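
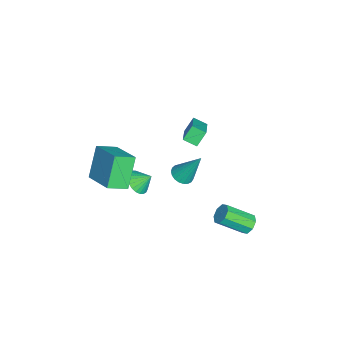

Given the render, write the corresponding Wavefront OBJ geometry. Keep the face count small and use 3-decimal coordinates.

v 1.042 -2.042 -0.205
v 1.784 -1.844 -0.463
v 1.078 -1.278 0.485
v 1.604 -1.666 -0.651
v 1.338 -1.545 -0.772
v 1.027 -1.5 -0.806
v 0.718 -1.537 -0.748
v 0.459 -1.651 -0.608
v 0.289 -1.825 -0.407
v 0.233 -2.032 -0.175
v 0.3 -2.24 0.053
v 0.481 -2.419 0.242
v 0.747 -2.54 0.362
v 1.058 -2.585 0.396
v 1.366 -2.548 0.339
v 1.626 -2.433 0.199
v 1.796 -2.259 -0.002
v 1.852 -2.053 -0.235
v 1.559 0.465 1.39
v 2.221 0.588 1.241
v 1.781 1.495 3.23
v 2.091 0.818 1.128
v 1.868 0.986 1.061
v 1.593 1.065 1.05
v 1.311 1.04 1.099
v 1.072 0.915 1.197
v 0.917 0.713 1.329
v 0.873 0.467 1.472
v 0.948 0.222 1.6
v 1.128 0.018 1.692
v 1.383 -0.108 1.732
v 1.668 -0.135 1.713
v 1.934 -0.058 1.638
v 2.135 0.109 1.52
v 2.237 0.338 1.379
v -2.397 1.454 2.007
v -2.564 0.665 2.36
v -0.613 1.554 3.07
v -0.779 0.765 3.424
v -1.901 0.995 1.216
v -2.067 0.206 1.57
v -0.116 1.095 2.28
v -0.283 0.306 2.633
v 2.253 -4.54 1.311
v 1.114 -4.256 3.004
v 1.726 -3.5 0.782
v 0.587 -3.216 2.474
v 3.833 -3.304 2.166
v 2.694 -3.02 3.858
v 3.306 -2.264 1.636
v 2.167 -1.98 3.329
v 3.095 4.221 -1.151
v 3.651 4.476 -0.93
v 3.901 2.973 0.172
v 3.345 2.719 -0.049
v 3.258 4.611 -0.657
v 3.507 3.108 0.445
v 2.77 4.518 -0.673
v 3.019 3.015 0.429
v 2.472 4.251 -0.969
v 2.721 2.748 0.133
v 2.539 3.967 -1.372
v 2.789 2.464 -0.27
v 2.933 3.832 -1.645
v 3.182 2.329 -0.543
v 3.421 3.925 -1.629
v 3.67 2.422 -0.527
v 3.719 4.192 -1.333
v 3.968 2.689 -0.231
f 2 1 4
f 2 4 3
f 4 1 5
f 4 5 3
f 5 1 6
f 5 6 3
f 6 1 7
f 6 7 3
f 7 1 8
f 7 8 3
f 8 1 9
f 8 9 3
f 9 1 10
f 9 10 3
f 10 1 11
f 10 11 3
f 11 1 12
f 11 12 3
f 12 1 13
f 12 13 3
f 13 1 14
f 13 14 3
f 14 1 15
f 14 15 3
f 15 1 16
f 15 16 3
f 16 1 17
f 16 17 3
f 17 1 18
f 17 18 3
f 18 1 2
f 18 2 3
f 20 19 22
f 20 22 21
f 22 19 23
f 22 23 21
f 23 19 24
f 23 24 21
f 24 19 25
f 24 25 21
f 25 19 26
f 25 26 21
f 26 19 27
f 26 27 21
f 27 19 28
f 27 28 21
f 28 19 29
f 28 29 21
f 29 19 30
f 29 30 21
f 30 19 31
f 30 31 21
f 31 19 32
f 31 32 21
f 32 19 33
f 32 33 21
f 33 19 34
f 33 34 21
f 34 19 35
f 34 35 21
f 35 19 20
f 35 20 21
f 37 39 36
f 40 37 36
f 36 39 38
f 38 40 36
f 37 43 39
f 41 37 40
f 41 43 37
f 39 43 38
f 42 40 38
f 38 43 42
f 42 41 40
f 43 41 42
f 45 47 44
f 48 45 44
f 44 47 46
f 46 48 44
f 45 51 47
f 49 45 48
f 49 51 45
f 47 51 46
f 50 48 46
f 46 51 50
f 50 49 48
f 51 49 50
f 53 52 56
f 53 56 54
f 54 56 57
f 54 57 55
f 56 52 58
f 56 58 57
f 57 58 59
f 57 59 55
f 58 52 60
f 58 60 59
f 59 60 61
f 59 61 55
f 60 52 62
f 60 62 61
f 61 62 63
f 61 63 55
f 62 52 64
f 62 64 63
f 63 64 65
f 63 65 55
f 64 52 66
f 64 66 65
f 65 66 67
f 65 67 55
f 66 52 68
f 66 68 67
f 67 68 69
f 67 69 55
f 68 52 53
f 68 53 69
f 69 53 54
f 69 54 55



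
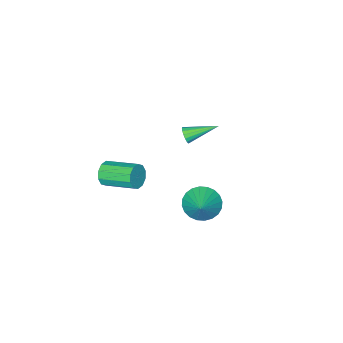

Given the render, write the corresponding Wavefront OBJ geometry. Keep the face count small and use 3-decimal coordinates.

v -3.084 -1.746 1.593
v -2.789 -1.556 1.977
v -4.496 -0.794 2.207
v -2.759 -1.392 1.793
v -2.803 -1.309 1.562
v -2.912 -1.326 1.339
v -3.059 -1.439 1.174
v -3.213 -1.622 1.105
v -3.337 -1.834 1.147
v -3.403 -2.025 1.292
v -3.396 -2.153 1.506
v -3.317 -2.187 1.74
v -3.185 -2.12 1.94
v -3.03 -1.967 2.06
v -2.887 -1.764 2.074
v -0.295 2.809 1.32
v 0.448 2.743 0.653
v 0.575 3.691 2.2
v 0.258 3.059 0.524
v -0.017 3.336 0.517
v -0.333 3.533 0.632
v -0.644 3.62 0.851
v -0.901 3.583 1.142
v -1.066 3.429 1.46
v -1.114 3.18 1.756
v -1.037 2.874 1.987
v -0.847 2.559 2.115
v -0.572 2.281 2.123
v -0.256 2.084 2.008
v 0.055 1.997 1.788
v 0.312 2.034 1.497
v 0.477 2.189 1.179
v 0.525 2.438 0.883
v 3.128 -0.375 3.591
v 3.396 -0.059 3.015
v 2.701 1.55 3.572
v 2.432 1.235 4.149
v 2.992 -0.2 2.917
v 2.297 1.41 3.474
v 2.64 -0.407 3.077
v 1.945 1.202 3.634
v 2.474 -0.602 3.433
v 1.779 1.007 3.99
v 2.558 -0.711 3.85
v 1.863 0.899 4.407
v 2.859 -0.69 4.168
v 2.164 0.919 4.725
v 3.263 -0.55 4.266
v 2.568 1.06 4.823
v 3.615 -0.342 4.106
v 2.92 1.267 4.663
v 3.781 -0.147 3.75
v 3.086 1.462 4.307
v 3.697 -0.039 3.333
v 3.002 1.571 3.89
f 2 1 4
f 2 4 3
f 4 1 5
f 4 5 3
f 5 1 6
f 5 6 3
f 6 1 7
f 6 7 3
f 7 1 8
f 7 8 3
f 8 1 9
f 8 9 3
f 9 1 10
f 9 10 3
f 10 1 11
f 10 11 3
f 11 1 12
f 11 12 3
f 12 1 13
f 12 13 3
f 13 1 14
f 13 14 3
f 14 1 15
f 14 15 3
f 15 1 2
f 15 2 3
f 17 16 19
f 17 19 18
f 19 16 20
f 19 20 18
f 20 16 21
f 20 21 18
f 21 16 22
f 21 22 18
f 22 16 23
f 22 23 18
f 23 16 24
f 23 24 18
f 24 16 25
f 24 25 18
f 25 16 26
f 25 26 18
f 26 16 27
f 26 27 18
f 27 16 28
f 27 28 18
f 28 16 29
f 28 29 18
f 29 16 30
f 29 30 18
f 30 16 31
f 30 31 18
f 31 16 32
f 31 32 18
f 32 16 33
f 32 33 18
f 33 16 17
f 33 17 18
f 35 34 38
f 35 38 36
f 36 38 39
f 36 39 37
f 38 34 40
f 38 40 39
f 39 40 41
f 39 41 37
f 40 34 42
f 40 42 41
f 41 42 43
f 41 43 37
f 42 34 44
f 42 44 43
f 43 44 45
f 43 45 37
f 44 34 46
f 44 46 45
f 45 46 47
f 45 47 37
f 46 34 48
f 46 48 47
f 47 48 49
f 47 49 37
f 48 34 50
f 48 50 49
f 49 50 51
f 49 51 37
f 50 34 52
f 50 52 51
f 51 52 53
f 51 53 37
f 52 34 54
f 52 54 53
f 53 54 55
f 53 55 37
f 54 34 35
f 54 35 55
f 55 35 36
f 55 36 37



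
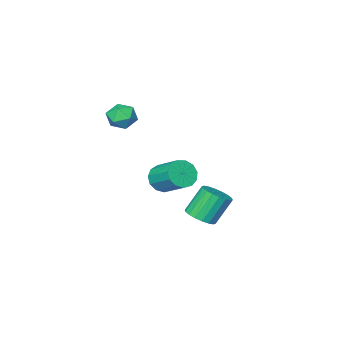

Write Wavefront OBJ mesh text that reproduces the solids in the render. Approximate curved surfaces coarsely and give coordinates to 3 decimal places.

v 2.331 1.133 -0.5
v 2.825 0.749 0.161
v 2.744 2.363 1.16
v 2.249 2.747 0.5
v 3.159 0.966 -0.162
v 3.078 2.58 0.837
v 3.23 1.236 -0.593
v 3.149 2.85 0.406
v 3.015 1.473 -0.993
v 2.934 3.087 0.006
v 2.583 1.602 -1.237
v 2.502 3.216 -0.238
v 2.071 1.582 -1.247
v 1.99 3.197 -0.248
v 1.641 1.42 -1.019
v 1.56 3.034 -0.02
v 1.43 1.166 -0.627
v 1.349 2.781 0.372
v 1.505 0.902 -0.194
v 1.424 2.516 0.805
v 1.842 0.711 0.142
v 1.761 2.325 1.141
v 2.334 0.654 0.274
v 2.253 2.268 1.273
v 3.268 -0.423 3.553
v 4.006 -0.901 3.301
v 2.434 -1.639 3.419
v 3.172 -2.117 3.167
v 3.095 -1.814 4.027
v 3.61 -1.063 4.11
v 2.83 -1.477 2.61
v 3.345 -0.726 2.693
v 3.735 -1.553 2.718
v 3.899 -1.761 3.594
v 2.541 -0.779 3.126
v 2.705 -0.987 4.002
v -0.111 1.098 -4.171
v 0.689 1.203 -3.707
v -0.27 1.426 -2.105
v -1.069 1.322 -2.569
v 0.595 1.591 -3.817
v -0.364 1.814 -2.216
v 0.361 1.881 -3.998
v -0.597 2.104 -2.396
v 0.034 2.016 -4.212
v -0.924 2.239 -2.61
v -0.322 1.969 -4.419
v -1.28 2.193 -2.817
v -0.636 1.75 -4.576
v -1.594 1.974 -2.974
v -0.846 1.402 -4.653
v -1.804 1.626 -3.051
v -0.91 0.994 -4.635
v -1.869 1.217 -3.033
v -0.816 0.606 -4.524
v -1.775 0.829 -2.923
v -0.583 0.316 -4.344
v -1.541 0.539 -2.742
v -0.256 0.181 -4.13
v -1.214 0.404 -2.528
v 0.1 0.227 -3.923
v -0.858 0.451 -2.321
v 0.414 0.446 -3.766
v -0.544 0.67 -2.164
v 0.624 0.794 -3.689
v -0.334 1.018 -2.087
f 2 1 5
f 2 5 3
f 3 5 6
f 3 6 4
f 5 1 7
f 5 7 6
f 6 7 8
f 6 8 4
f 7 1 9
f 7 9 8
f 8 9 10
f 8 10 4
f 9 1 11
f 9 11 10
f 10 11 12
f 10 12 4
f 11 1 13
f 11 13 12
f 12 13 14
f 12 14 4
f 13 1 15
f 13 15 14
f 14 15 16
f 14 16 4
f 15 1 17
f 15 17 16
f 16 17 18
f 16 18 4
f 17 1 19
f 17 19 18
f 18 19 20
f 18 20 4
f 19 1 21
f 19 21 20
f 20 21 22
f 20 22 4
f 21 1 23
f 21 23 22
f 22 23 24
f 22 24 4
f 23 1 2
f 23 2 24
f 24 2 3
f 24 3 4
f 25 36 30
f 25 30 26
f 25 26 32
f 25 32 35
f 25 35 36
f 26 30 34
f 30 36 29
f 36 35 27
f 35 32 31
f 32 26 33
f 28 34 29
f 28 29 27
f 28 27 31
f 28 31 33
f 28 33 34
f 29 34 30
f 27 29 36
f 31 27 35
f 33 31 32
f 34 33 26
f 38 37 41
f 38 41 39
f 39 41 42
f 39 42 40
f 41 37 43
f 41 43 42
f 42 43 44
f 42 44 40
f 43 37 45
f 43 45 44
f 44 45 46
f 44 46 40
f 45 37 47
f 45 47 46
f 46 47 48
f 46 48 40
f 47 37 49
f 47 49 48
f 48 49 50
f 48 50 40
f 49 37 51
f 49 51 50
f 50 51 52
f 50 52 40
f 51 37 53
f 51 53 52
f 52 53 54
f 52 54 40
f 53 37 55
f 53 55 54
f 54 55 56
f 54 56 40
f 55 37 57
f 55 57 56
f 56 57 58
f 56 58 40
f 57 37 59
f 57 59 58
f 58 59 60
f 58 60 40
f 59 37 61
f 59 61 60
f 60 61 62
f 60 62 40
f 61 37 63
f 61 63 62
f 62 63 64
f 62 64 40
f 63 37 65
f 63 65 64
f 64 65 66
f 64 66 40
f 65 37 38
f 65 38 66
f 66 38 39
f 66 39 40



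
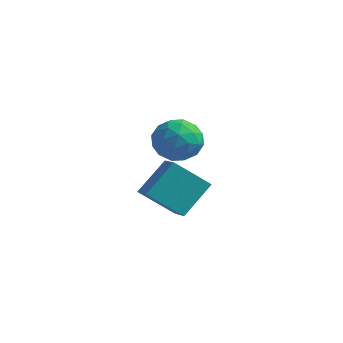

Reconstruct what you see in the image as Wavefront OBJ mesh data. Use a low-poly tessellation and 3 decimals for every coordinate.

v 0.617 2.478 0.624
v 1.385 2.414 1.243
v -0.245 1.546 1.597
v 0.523 1.482 2.216
v 0.043 2.34 2.11
v 0.576 2.916 1.509
v 0.564 1.044 1.331
v 1.097 1.62 0.73
v 1.352 1.528 1.68
v 1.03 2.329 2.162
v 0.11 1.631 0.678
v -0.212 2.432 1.16
v 1.077 2.528 0.848
v 0.063 1.432 1.992
v -0.219 1.936 1.93
v 0.233 1.899 2.294
v 0.601 2.823 1.005
v 1.052 2.785 1.369
v 0.264 2.741 1.878
v 0.088 1.175 1.471
v 0.539 1.137 1.835
v 0.907 2.061 0.546
v 1.359 2.024 0.91
v 0.876 1.219 0.962
v 1.509 1.97 1.469
v 1.002 1.422 2.041
v 1.026 1.164 1.52
v 1.339 1.503 1.167
v 1.319 2.44 1.752
v 0.813 1.892 2.324
v 0.531 2.396 2.262
v 0.844 2.735 1.909
v 1.3 1.919 2.009
v 0.327 2.068 0.516
v -0.179 1.52 1.088
v 0.296 1.225 0.931
v 0.609 1.564 0.578
v 0.138 2.538 0.799
v -0.369 1.99 1.371
v -0.199 2.457 1.673
v 0.114 2.796 1.32
v -0.16 2.041 0.831
v -1.186 2.543 -2.123
v -0.826 3.814 -0.93
v -2.048 3.222 -2.586
v -1.688 4.492 -1.392
v -0.012 3.268 -3.248
v 0.348 4.538 -2.054
v -0.874 3.946 -3.71
v -0.514 5.217 -2.517
f 1 38 17
f 38 12 41
f 17 41 6
f 38 41 17
f 1 17 13
f 17 6 18
f 13 18 2
f 17 18 13
f 1 13 22
f 13 2 23
f 22 23 8
f 13 23 22
f 1 22 34
f 22 8 37
f 34 37 11
f 22 37 34
f 1 34 38
f 34 11 42
f 38 42 12
f 34 42 38
f 2 18 29
f 18 6 32
f 29 32 10
f 18 32 29
f 6 41 19
f 41 12 40
f 19 40 5
f 41 40 19
f 12 42 39
f 42 11 35
f 39 35 3
f 42 35 39
f 11 37 36
f 37 8 24
f 36 24 7
f 37 24 36
f 8 23 28
f 23 2 25
f 28 25 9
f 23 25 28
f 4 30 16
f 30 10 31
f 16 31 5
f 30 31 16
f 4 16 14
f 16 5 15
f 14 15 3
f 16 15 14
f 4 14 21
f 14 3 20
f 21 20 7
f 14 20 21
f 4 21 26
f 21 7 27
f 26 27 9
f 21 27 26
f 4 26 30
f 26 9 33
f 30 33 10
f 26 33 30
f 5 31 19
f 31 10 32
f 19 32 6
f 31 32 19
f 3 15 39
f 15 5 40
f 39 40 12
f 15 40 39
f 7 20 36
f 20 3 35
f 36 35 11
f 20 35 36
f 9 27 28
f 27 7 24
f 28 24 8
f 27 24 28
f 10 33 29
f 33 9 25
f 29 25 2
f 33 25 29
f 44 46 43
f 47 44 43
f 43 46 45
f 45 47 43
f 44 50 46
f 48 44 47
f 48 50 44
f 46 50 45
f 49 47 45
f 45 50 49
f 49 48 47
f 50 48 49



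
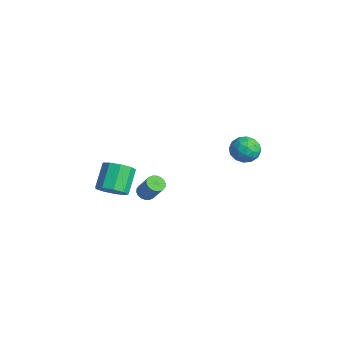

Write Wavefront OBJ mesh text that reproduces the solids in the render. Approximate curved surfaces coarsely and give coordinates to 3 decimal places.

v 1.349 -2.601 -3.888
v 1.646 -3.035 -4.013
v 2.427 -2.833 -2.856
v 2.131 -2.399 -2.732
v 1.763 -2.856 -4.123
v 2.544 -2.654 -2.967
v 1.799 -2.627 -4.187
v 2.58 -2.425 -3.03
v 1.745 -2.393 -4.192
v 2.526 -2.191 -3.035
v 1.613 -2.2 -4.136
v 2.394 -1.998 -2.98
v 1.429 -2.086 -4.031
v 2.21 -1.885 -2.875
v 1.229 -2.075 -3.899
v 2.01 -1.873 -2.742
v 1.053 -2.167 -3.764
v 1.834 -1.965 -2.607
v 0.936 -2.346 -3.653
v 1.717 -2.144 -2.497
v 0.9 -2.575 -3.59
v 1.681 -2.373 -2.433
v 0.954 -2.809 -3.585
v 1.735 -2.607 -2.428
v 1.086 -3.002 -3.64
v 1.867 -2.8 -2.484
v 1.27 -3.115 -3.745
v 2.051 -2.914 -2.589
v 1.47 -3.127 -3.878
v 2.251 -2.925 -2.721
v 1.898 3.4 -1.595
v 2.499 3.191 -0.968
v 2.281 2.229 -2.352
v 2.882 2.02 -1.725
v 2.009 1.959 -1.545
v 1.772 2.683 -1.077
v 3.008 2.737 -2.243
v 2.771 3.461 -1.775
v 3.185 2.781 -1.368
v 2.568 2.3 -0.937
v 2.212 3.12 -2.383
v 1.595 2.639 -1.952
v 2.165 3.398 -1.215
v 2.615 2.022 -2.105
v 2.102 1.986 -1.999
v 2.455 1.863 -1.631
v 1.738 3.1 -1.279
v 2.091 2.977 -0.91
v 1.803 2.253 -1.25
v 2.689 2.443 -2.41
v 3.042 2.32 -2.041
v 2.325 3.557 -1.689
v 2.678 3.434 -1.321
v 2.977 3.167 -2.07
v 2.922 3.034 -1.082
v 3.147 2.346 -1.527
v 3.221 2.768 -1.831
v 3.082 3.193 -1.556
v 2.559 2.752 -0.828
v 2.784 2.063 -1.273
v 2.27 2.028 -1.167
v 2.131 2.453 -0.892
v 2.962 2.511 -1.063
v 1.996 3.357 -2.047
v 2.221 2.668 -2.492
v 2.649 2.967 -2.428
v 2.51 3.392 -2.153
v 1.633 3.074 -1.793
v 1.858 2.386 -2.238
v 1.698 2.227 -1.764
v 1.559 2.652 -1.489
v 1.818 2.909 -2.257
v 1.04 -4.432 -3.359
v 1.593 -3.734 -3.485
v 0.754 -2.87 -2.386
v 0.2 -3.568 -2.261
v 1.119 -3.698 -3.875
v 0.28 -2.835 -2.776
v 0.607 -4.006 -4.024
v -0.232 -3.143 -2.925
v 0.297 -4.513 -3.862
v -0.542 -3.65 -2.763
v 0.335 -4.982 -3.465
v -0.504 -4.119 -2.366
v 0.703 -5.193 -3.018
v -0.136 -4.33 -1.919
v 1.228 -5.048 -2.731
v 0.389 -4.185 -1.632
v 1.665 -4.615 -2.738
v 0.826 -3.751 -1.64
v 1.809 -4.095 -3.036
v 0.97 -3.232 -1.937
f 2 1 5
f 2 5 3
f 3 5 6
f 3 6 4
f 5 1 7
f 5 7 6
f 6 7 8
f 6 8 4
f 7 1 9
f 7 9 8
f 8 9 10
f 8 10 4
f 9 1 11
f 9 11 10
f 10 11 12
f 10 12 4
f 11 1 13
f 11 13 12
f 12 13 14
f 12 14 4
f 13 1 15
f 13 15 14
f 14 15 16
f 14 16 4
f 15 1 17
f 15 17 16
f 16 17 18
f 16 18 4
f 17 1 19
f 17 19 18
f 18 19 20
f 18 20 4
f 19 1 21
f 19 21 20
f 20 21 22
f 20 22 4
f 21 1 23
f 21 23 22
f 22 23 24
f 22 24 4
f 23 1 25
f 23 25 24
f 24 25 26
f 24 26 4
f 25 1 27
f 25 27 26
f 26 27 28
f 26 28 4
f 27 1 29
f 27 29 28
f 28 29 30
f 28 30 4
f 29 1 2
f 29 2 30
f 30 2 3
f 30 3 4
f 31 68 47
f 68 42 71
f 47 71 36
f 68 71 47
f 31 47 43
f 47 36 48
f 43 48 32
f 47 48 43
f 31 43 52
f 43 32 53
f 52 53 38
f 43 53 52
f 31 52 64
f 52 38 67
f 64 67 41
f 52 67 64
f 31 64 68
f 64 41 72
f 68 72 42
f 64 72 68
f 32 48 59
f 48 36 62
f 59 62 40
f 48 62 59
f 36 71 49
f 71 42 70
f 49 70 35
f 71 70 49
f 42 72 69
f 72 41 65
f 69 65 33
f 72 65 69
f 41 67 66
f 67 38 54
f 66 54 37
f 67 54 66
f 38 53 58
f 53 32 55
f 58 55 39
f 53 55 58
f 34 60 46
f 60 40 61
f 46 61 35
f 60 61 46
f 34 46 44
f 46 35 45
f 44 45 33
f 46 45 44
f 34 44 51
f 44 33 50
f 51 50 37
f 44 50 51
f 34 51 56
f 51 37 57
f 56 57 39
f 51 57 56
f 34 56 60
f 56 39 63
f 60 63 40
f 56 63 60
f 35 61 49
f 61 40 62
f 49 62 36
f 61 62 49
f 33 45 69
f 45 35 70
f 69 70 42
f 45 70 69
f 37 50 66
f 50 33 65
f 66 65 41
f 50 65 66
f 39 57 58
f 57 37 54
f 58 54 38
f 57 54 58
f 40 63 59
f 63 39 55
f 59 55 32
f 63 55 59
f 74 73 77
f 74 77 75
f 75 77 78
f 75 78 76
f 77 73 79
f 77 79 78
f 78 79 80
f 78 80 76
f 79 73 81
f 79 81 80
f 80 81 82
f 80 82 76
f 81 73 83
f 81 83 82
f 82 83 84
f 82 84 76
f 83 73 85
f 83 85 84
f 84 85 86
f 84 86 76
f 85 73 87
f 85 87 86
f 86 87 88
f 86 88 76
f 87 73 89
f 87 89 88
f 88 89 90
f 88 90 76
f 89 73 91
f 89 91 90
f 90 91 92
f 90 92 76
f 91 73 74
f 91 74 92
f 92 74 75
f 92 75 76



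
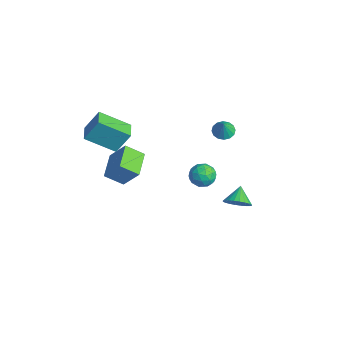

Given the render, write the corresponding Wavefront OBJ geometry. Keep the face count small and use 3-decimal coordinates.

v -4.023 3.64 -0.196
v -3.382 3.787 -0.462
v -3.537 3.42 0.856
v -3.508 4.109 -0.336
v -3.773 4.304 -0.173
v -4.104 4.322 -0.015
v -4.414 4.157 0.093
v -4.62 3.854 0.125
v -4.665 3.494 0.07
v -4.538 3.172 -0.056
v -4.274 2.977 -0.219
v -3.942 2.959 -0.377
v -3.632 3.123 -0.485
v -3.427 3.427 -0.517
v -3.802 -3.194 1.229
v -4.536 -4.865 2.366
v -3.577 -2.366 2.591
v -4.311 -4.036 3.728
v -2.649 -3.644 1.312
v -3.383 -5.314 2.449
v -2.424 -2.815 2.674
v -3.158 -4.486 3.811
v 0.271 2.705 -3.176
v 0.919 2.902 -2.629
v -0.531 3.255 -2.424
v 0.917 3.175 -2.831
v 0.817 3.376 -3.085
v 0.634 3.476 -3.353
v 0.396 3.458 -3.594
v 0.139 3.325 -3.772
v -0.098 3.098 -3.858
v -0.279 2.811 -3.841
v -0.376 2.508 -3.723
v -0.374 2.235 -3.521
v -0.274 2.033 -3.267
v -0.091 1.934 -2.999
v 0.147 1.952 -2.758
v 0.404 2.085 -2.581
v 0.641 2.312 -2.494
v 0.822 2.598 -2.511
v -2.088 -3.443 -1.296
v -2.511 -4.469 -0.526
v -3.526 -2.549 -0.894
v -3.948 -3.574 -0.124
v -1.292 -2.766 0.044
v -1.714 -3.791 0.814
v -2.729 -1.871 0.446
v -3.152 -2.897 1.216
v 0.709 0.604 1.362
v 1.239 0.704 0.716
v 1.301 -0.584 1.664
v 1.831 -0.484 1.018
v 1.89 0.015 1.693
v 1.525 0.749 1.506
v 1.015 -0.629 0.874
v 0.65 0.105 0.687
v 1.429 -0.058 0.415
v 1.969 0.34 0.921
v 0.571 -0.22 1.459
v 1.111 0.178 1.965
v 0.922 0.758 1.013
v 1.618 -0.638 1.367
v 1.653 -0.345 1.764
v 1.965 -0.286 1.385
v 1.09 0.785 1.477
v 1.401 0.844 1.098
v 1.784 0.439 1.672
v 1.139 -0.724 1.282
v 1.45 -0.665 0.903
v 0.575 0.406 0.995
v 0.887 0.465 0.616
v 0.756 -0.319 0.708
v 1.345 0.369 0.456
v 1.693 -0.329 0.634
v 1.214 -0.414 0.548
v 0.999 0.017 0.439
v 1.663 0.603 0.754
v 2.011 -0.095 0.931
v 2.046 0.198 1.328
v 1.831 0.63 1.218
v 1.774 0.155 0.576
v 0.529 0.215 1.449
v 0.877 -0.483 1.626
v 0.709 -0.51 1.162
v 0.494 -0.078 1.052
v 0.847 0.449 1.746
v 1.195 -0.249 1.924
v 1.541 0.103 1.941
v 1.326 0.534 1.832
v 0.766 -0.035 1.804
f 2 1 4
f 2 4 3
f 4 1 5
f 4 5 3
f 5 1 6
f 5 6 3
f 6 1 7
f 6 7 3
f 7 1 8
f 7 8 3
f 8 1 9
f 8 9 3
f 9 1 10
f 9 10 3
f 10 1 11
f 10 11 3
f 11 1 12
f 11 12 3
f 12 1 13
f 12 13 3
f 13 1 14
f 13 14 3
f 14 1 2
f 14 2 3
f 16 18 15
f 19 16 15
f 15 18 17
f 17 19 15
f 16 22 18
f 20 16 19
f 20 22 16
f 18 22 17
f 21 19 17
f 17 22 21
f 21 20 19
f 22 20 21
f 24 23 26
f 24 26 25
f 26 23 27
f 26 27 25
f 27 23 28
f 27 28 25
f 28 23 29
f 28 29 25
f 29 23 30
f 29 30 25
f 30 23 31
f 30 31 25
f 31 23 32
f 31 32 25
f 32 23 33
f 32 33 25
f 33 23 34
f 33 34 25
f 34 23 35
f 34 35 25
f 35 23 36
f 35 36 25
f 36 23 37
f 36 37 25
f 37 23 38
f 37 38 25
f 38 23 39
f 38 39 25
f 39 23 40
f 39 40 25
f 40 23 24
f 40 24 25
f 42 44 41
f 45 42 41
f 41 44 43
f 43 45 41
f 42 48 44
f 46 42 45
f 46 48 42
f 44 48 43
f 47 45 43
f 43 48 47
f 47 46 45
f 48 46 47
f 49 86 65
f 86 60 89
f 65 89 54
f 86 89 65
f 49 65 61
f 65 54 66
f 61 66 50
f 65 66 61
f 49 61 70
f 61 50 71
f 70 71 56
f 61 71 70
f 49 70 82
f 70 56 85
f 82 85 59
f 70 85 82
f 49 82 86
f 82 59 90
f 86 90 60
f 82 90 86
f 50 66 77
f 66 54 80
f 77 80 58
f 66 80 77
f 54 89 67
f 89 60 88
f 67 88 53
f 89 88 67
f 60 90 87
f 90 59 83
f 87 83 51
f 90 83 87
f 59 85 84
f 85 56 72
f 84 72 55
f 85 72 84
f 56 71 76
f 71 50 73
f 76 73 57
f 71 73 76
f 52 78 64
f 78 58 79
f 64 79 53
f 78 79 64
f 52 64 62
f 64 53 63
f 62 63 51
f 64 63 62
f 52 62 69
f 62 51 68
f 69 68 55
f 62 68 69
f 52 69 74
f 69 55 75
f 74 75 57
f 69 75 74
f 52 74 78
f 74 57 81
f 78 81 58
f 74 81 78
f 53 79 67
f 79 58 80
f 67 80 54
f 79 80 67
f 51 63 87
f 63 53 88
f 87 88 60
f 63 88 87
f 55 68 84
f 68 51 83
f 84 83 59
f 68 83 84
f 57 75 76
f 75 55 72
f 76 72 56
f 75 72 76
f 58 81 77
f 81 57 73
f 77 73 50
f 81 73 77



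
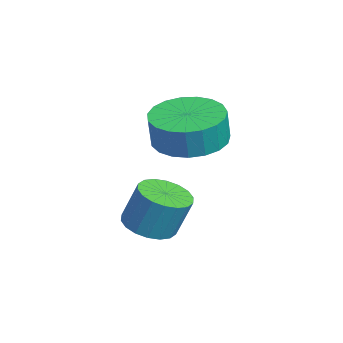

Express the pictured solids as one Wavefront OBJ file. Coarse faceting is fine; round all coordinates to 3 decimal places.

v 3.699 0.357 -2.469
v 4.232 0.825 -2.713
v 4.415 1.231 -1.534
v 3.881 0.763 -1.291
v 3.955 1.01 -2.734
v 4.138 1.416 -1.555
v 3.628 1.066 -2.703
v 3.81 1.472 -1.524
v 3.314 0.982 -2.625
v 3.497 1.388 -1.446
v 3.077 0.774 -2.516
v 3.26 1.18 -1.338
v 2.963 0.483 -2.399
v 3.145 0.889 -1.22
v 2.994 0.167 -2.295
v 3.177 0.573 -1.116
v 3.165 -0.111 -2.226
v 3.348 0.295 -1.047
v 3.442 -0.296 -2.205
v 3.625 0.11 -1.026
v 3.77 -0.352 -2.236
v 3.952 0.054 -1.057
v 4.083 -0.268 -2.314
v 4.266 0.138 -1.135
v 4.32 -0.06 -2.422
v 4.503 0.346 -1.244
v 4.435 0.231 -2.54
v 4.617 0.637 -1.361
v 4.403 0.547 -2.644
v 4.586 0.953 -1.465
v 1.353 1.758 -0.604
v 2.365 1.56 -0.805
v 2.538 1.445 0.184
v 1.527 1.642 0.384
v 2.365 1.994 -0.754
v 2.539 1.878 0.234
v 2.191 2.386 -0.678
v 2.364 2.271 0.311
v 1.872 2.671 -0.589
v 2.045 2.555 0.4
v 1.463 2.797 -0.502
v 1.636 2.682 0.486
v 1.035 2.743 -0.434
v 1.208 2.628 0.555
v 0.662 2.52 -0.394
v 0.835 2.404 0.594
v 0.409 2.164 -0.391
v 0.582 2.049 0.597
v 0.319 1.738 -0.425
v 0.492 1.623 0.563
v 0.408 1.315 -0.49
v 0.581 1.2 0.498
v 0.66 0.969 -0.574
v 0.834 0.854 0.414
v 1.033 0.76 -0.664
v 1.206 0.644 0.324
v 1.46 0.722 -0.743
v 1.634 0.607 0.245
v 1.87 0.864 -0.799
v 2.043 0.749 0.19
v 2.19 1.16 -0.82
v 2.363 1.045 0.168
f 2 1 5
f 2 5 3
f 3 5 6
f 3 6 4
f 5 1 7
f 5 7 6
f 6 7 8
f 6 8 4
f 7 1 9
f 7 9 8
f 8 9 10
f 8 10 4
f 9 1 11
f 9 11 10
f 10 11 12
f 10 12 4
f 11 1 13
f 11 13 12
f 12 13 14
f 12 14 4
f 13 1 15
f 13 15 14
f 14 15 16
f 14 16 4
f 15 1 17
f 15 17 16
f 16 17 18
f 16 18 4
f 17 1 19
f 17 19 18
f 18 19 20
f 18 20 4
f 19 1 21
f 19 21 20
f 20 21 22
f 20 22 4
f 21 1 23
f 21 23 22
f 22 23 24
f 22 24 4
f 23 1 25
f 23 25 24
f 24 25 26
f 24 26 4
f 25 1 27
f 25 27 26
f 26 27 28
f 26 28 4
f 27 1 29
f 27 29 28
f 28 29 30
f 28 30 4
f 29 1 2
f 29 2 30
f 30 2 3
f 30 3 4
f 32 31 35
f 32 35 33
f 33 35 36
f 33 36 34
f 35 31 37
f 35 37 36
f 36 37 38
f 36 38 34
f 37 31 39
f 37 39 38
f 38 39 40
f 38 40 34
f 39 31 41
f 39 41 40
f 40 41 42
f 40 42 34
f 41 31 43
f 41 43 42
f 42 43 44
f 42 44 34
f 43 31 45
f 43 45 44
f 44 45 46
f 44 46 34
f 45 31 47
f 45 47 46
f 46 47 48
f 46 48 34
f 47 31 49
f 47 49 48
f 48 49 50
f 48 50 34
f 49 31 51
f 49 51 50
f 50 51 52
f 50 52 34
f 51 31 53
f 51 53 52
f 52 53 54
f 52 54 34
f 53 31 55
f 53 55 54
f 54 55 56
f 54 56 34
f 55 31 57
f 55 57 56
f 56 57 58
f 56 58 34
f 57 31 59
f 57 59 58
f 58 59 60
f 58 60 34
f 59 31 61
f 59 61 60
f 60 61 62
f 60 62 34
f 61 31 32
f 61 32 62
f 62 32 33
f 62 33 34



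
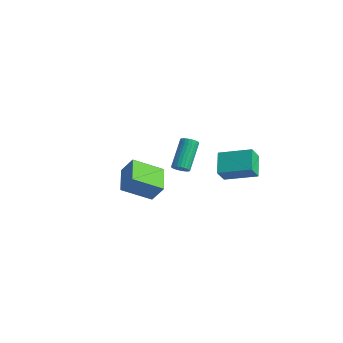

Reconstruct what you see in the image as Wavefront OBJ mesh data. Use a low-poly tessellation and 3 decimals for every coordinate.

v -3.375 2.136 -3.553
v -2.958 2.453 -3.633
v -3.668 3.74 -2.248
v -4.085 3.424 -2.167
v -3.092 2.528 -3.771
v -3.802 3.815 -2.386
v -3.27 2.543 -3.876
v -3.98 3.83 -2.491
v -3.463 2.496 -3.932
v -4.173 3.783 -2.547
v -3.643 2.394 -3.93
v -4.353 3.682 -2.545
v -3.783 2.254 -3.871
v -4.493 3.541 -2.485
v -3.86 2.095 -3.763
v -4.57 3.382 -2.377
v -3.863 1.943 -3.623
v -4.573 3.23 -2.238
v -3.792 1.82 -3.472
v -4.502 3.107 -2.087
v -3.658 1.745 -3.334
v -4.368 3.032 -1.949
v -3.48 1.73 -3.229
v -4.19 3.017 -1.844
v -3.287 1.777 -3.173
v -3.997 3.064 -1.788
v -3.107 1.878 -3.175
v -3.817 3.166 -1.79
v -2.967 2.019 -3.235
v -3.677 3.306 -1.849
v -2.89 2.178 -3.343
v -3.6 3.465 -1.957
v -2.887 2.33 -3.482
v -3.597 3.617 -2.097
v -1.708 3.847 -2.714
v -1.552 3.2 -1.864
v -0.185 4.921 -2.176
v -0.029 4.274 -1.325
v -0.811 2.986 -3.535
v -0.655 2.339 -2.684
v 0.712 4.06 -2.996
v 0.868 3.413 -2.146
v -1.069 -3.939 -1.559
v -0.448 -3.669 -0.569
v -2.274 -2.9 -1.085
v -1.652 -2.63 -0.095
v -0.228 -2.55 -2.465
v 0.394 -2.28 -1.475
v -1.432 -1.511 -1.991
v -0.811 -1.241 -1.001
f 2 1 5
f 2 5 3
f 3 5 6
f 3 6 4
f 5 1 7
f 5 7 6
f 6 7 8
f 6 8 4
f 7 1 9
f 7 9 8
f 8 9 10
f 8 10 4
f 9 1 11
f 9 11 10
f 10 11 12
f 10 12 4
f 11 1 13
f 11 13 12
f 12 13 14
f 12 14 4
f 13 1 15
f 13 15 14
f 14 15 16
f 14 16 4
f 15 1 17
f 15 17 16
f 16 17 18
f 16 18 4
f 17 1 19
f 17 19 18
f 18 19 20
f 18 20 4
f 19 1 21
f 19 21 20
f 20 21 22
f 20 22 4
f 21 1 23
f 21 23 22
f 22 23 24
f 22 24 4
f 23 1 25
f 23 25 24
f 24 25 26
f 24 26 4
f 25 1 27
f 25 27 26
f 26 27 28
f 26 28 4
f 27 1 29
f 27 29 28
f 28 29 30
f 28 30 4
f 29 1 31
f 29 31 30
f 30 31 32
f 30 32 4
f 31 1 33
f 31 33 32
f 32 33 34
f 32 34 4
f 33 1 2
f 33 2 34
f 34 2 3
f 34 3 4
f 36 38 35
f 39 36 35
f 35 38 37
f 37 39 35
f 36 42 38
f 40 36 39
f 40 42 36
f 38 42 37
f 41 39 37
f 37 42 41
f 41 40 39
f 42 40 41
f 44 46 43
f 47 44 43
f 43 46 45
f 45 47 43
f 44 50 46
f 48 44 47
f 48 50 44
f 46 50 45
f 49 47 45
f 45 50 49
f 49 48 47
f 50 48 49



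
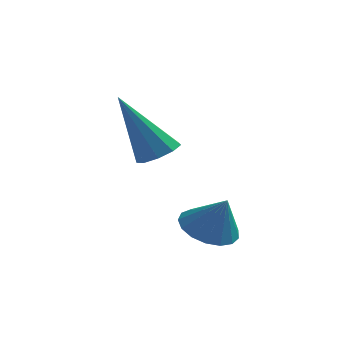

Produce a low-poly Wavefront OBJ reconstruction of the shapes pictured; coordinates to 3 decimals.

v -1.462 0.393 -2.175
v -1.079 1.001 -2.222
v -1.018 0.187 -1.245
v -1.368 1.098 -2.063
v -1.679 1.034 -1.929
v -1.94 0.823 -1.851
v -2.092 0.513 -1.848
v -2.099 0.176 -1.919
v -1.96 -0.111 -2.049
v -1.707 -0.283 -2.208
v -1.397 -0.3 -2.359
v -1.103 -0.158 -2.468
v -0.89 0.11 -2.51
v -0.809 0.443 -2.475
v -0.877 0.765 -2.371
v -3.116 2.854 -0.967
v -2.6 2.878 -0.681
v -4.064 2.806 0.747
v -2.738 3.251 -0.747
v -3.053 3.439 -0.916
v -3.397 3.353 -1.109
v -3.609 3.034 -1.235
v -3.591 2.631 -1.236
v -3.35 2.332 -1.112
v -2.999 2.278 -0.919
v -2.703 2.493 -0.749
f 2 1 4
f 2 4 3
f 4 1 5
f 4 5 3
f 5 1 6
f 5 6 3
f 6 1 7
f 6 7 3
f 7 1 8
f 7 8 3
f 8 1 9
f 8 9 3
f 9 1 10
f 9 10 3
f 10 1 11
f 10 11 3
f 11 1 12
f 11 12 3
f 12 1 13
f 12 13 3
f 13 1 14
f 13 14 3
f 14 1 15
f 14 15 3
f 15 1 2
f 15 2 3
f 17 16 19
f 17 19 18
f 19 16 20
f 19 20 18
f 20 16 21
f 20 21 18
f 21 16 22
f 21 22 18
f 22 16 23
f 22 23 18
f 23 16 24
f 23 24 18
f 24 16 25
f 24 25 18
f 25 16 26
f 25 26 18
f 26 16 17
f 26 17 18



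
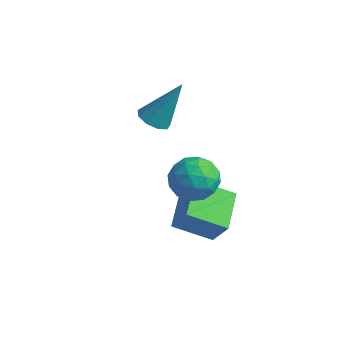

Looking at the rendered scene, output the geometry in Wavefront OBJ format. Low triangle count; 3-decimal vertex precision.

v 3.248 1.248 3.644
v 4.143 1.289 3.372
v 3.037 0.031 2.768
v 3.932 0.072 2.496
v 3.721 -0.166 3.376
v 3.851 0.586 3.918
v 3.329 0.734 2.222
v 3.459 1.486 2.764
v 4.192 0.971 2.493
v 4.435 0.415 3.206
v 2.745 0.905 2.934
v 2.988 0.349 3.647
v 3.714 1.375 3.585
v 3.466 -0.055 2.555
v 3.342 -0.195 3.072
v 3.868 -0.171 2.912
v 3.543 0.962 3.906
v 4.068 0.986 3.746
v 3.821 0.131 3.748
v 3.112 0.334 2.394
v 3.637 0.358 2.234
v 3.312 1.491 3.228
v 3.838 1.515 3.068
v 3.359 1.189 2.392
v 4.269 1.213 2.909
v 4.145 0.498 2.394
v 3.791 0.886 2.233
v 3.867 1.328 2.551
v 4.411 0.886 3.328
v 4.288 0.171 2.812
v 4.164 0.031 3.33
v 4.24 0.473 3.648
v 4.441 0.699 2.811
v 2.892 1.149 3.328
v 2.769 0.434 2.812
v 2.94 0.847 2.492
v 3.016 1.289 2.81
v 3.035 0.822 3.746
v 2.911 0.107 3.231
v 3.313 -0.008 3.589
v 3.389 0.434 3.907
v 2.739 0.621 3.329
v -0.636 3.399 2.213
v 0.004 3.394 1.983
v -0.004 4.221 3.947
v -0.203 3.794 1.868
v -0.613 4.01 1.915
v -1.033 3.939 2.102
v -1.267 3.616 2.34
v -1.206 3.191 2.52
v -0.878 2.864 2.555
v -0.437 2.786 2.431
v -0.088 2.996 2.205
v 3.846 1.36 -0.572
v 2.749 0.472 0.138
v 3.064 2.725 -0.072
v 1.967 1.836 0.638
v 4.513 1.364 0.462
v 3.416 0.475 1.172
v 3.731 2.728 0.962
v 2.634 1.84 1.672
f 1 38 17
f 38 12 41
f 17 41 6
f 38 41 17
f 1 17 13
f 17 6 18
f 13 18 2
f 17 18 13
f 1 13 22
f 13 2 23
f 22 23 8
f 13 23 22
f 1 22 34
f 22 8 37
f 34 37 11
f 22 37 34
f 1 34 38
f 34 11 42
f 38 42 12
f 34 42 38
f 2 18 29
f 18 6 32
f 29 32 10
f 18 32 29
f 6 41 19
f 41 12 40
f 19 40 5
f 41 40 19
f 12 42 39
f 42 11 35
f 39 35 3
f 42 35 39
f 11 37 36
f 37 8 24
f 36 24 7
f 37 24 36
f 8 23 28
f 23 2 25
f 28 25 9
f 23 25 28
f 4 30 16
f 30 10 31
f 16 31 5
f 30 31 16
f 4 16 14
f 16 5 15
f 14 15 3
f 16 15 14
f 4 14 21
f 14 3 20
f 21 20 7
f 14 20 21
f 4 21 26
f 21 7 27
f 26 27 9
f 21 27 26
f 4 26 30
f 26 9 33
f 30 33 10
f 26 33 30
f 5 31 19
f 31 10 32
f 19 32 6
f 31 32 19
f 3 15 39
f 15 5 40
f 39 40 12
f 15 40 39
f 7 20 36
f 20 3 35
f 36 35 11
f 20 35 36
f 9 27 28
f 27 7 24
f 28 24 8
f 27 24 28
f 10 33 29
f 33 9 25
f 29 25 2
f 33 25 29
f 44 43 46
f 44 46 45
f 46 43 47
f 46 47 45
f 47 43 48
f 47 48 45
f 48 43 49
f 48 49 45
f 49 43 50
f 49 50 45
f 50 43 51
f 50 51 45
f 51 43 52
f 51 52 45
f 52 43 53
f 52 53 45
f 53 43 44
f 53 44 45
f 55 57 54
f 58 55 54
f 54 57 56
f 56 58 54
f 55 61 57
f 59 55 58
f 59 61 55
f 57 61 56
f 60 58 56
f 56 61 60
f 60 59 58
f 61 59 60



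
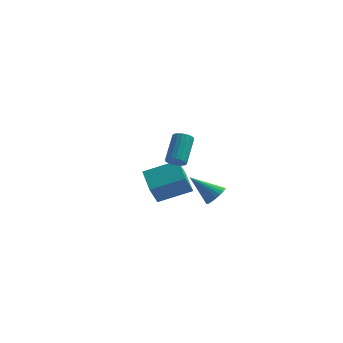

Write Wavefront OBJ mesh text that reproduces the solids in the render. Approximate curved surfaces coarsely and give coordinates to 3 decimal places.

v 2.483 -0.606 -0.738
v 2.835 -1.057 -0.39
v 1.197 -0.734 0.398
v 2.912 -0.834 -0.277
v 2.924 -0.577 -0.235
v 2.869 -0.324 -0.269
v 2.755 -0.113 -0.374
v 2.599 0.022 -0.535
v 2.426 0.062 -0.727
v 2.261 -0 -0.92
v 2.13 -0.155 -1.086
v 2.053 -0.377 -1.198
v 2.041 -0.635 -1.241
v 2.097 -0.888 -1.207
v 2.211 -1.099 -1.101
v 2.366 -1.234 -0.941
v 2.54 -1.273 -0.749
v 2.704 -1.211 -0.555
v -2.25 3.453 -2.292
v -2.45 2.833 -1.191
v -0.593 4.173 -1.584
v -0.794 3.553 -0.483
v -1.406 2.107 -2.897
v -1.607 1.487 -1.796
v 0.25 2.827 -2.189
v 0.05 2.207 -1.088
v 1.441 -3.642 2.655
v 1.905 -3.8 2.827
v 1.884 -2.617 3.977
v 1.419 -2.458 3.805
v 1.961 -3.643 2.666
v 1.939 -2.46 3.816
v 1.913 -3.486 2.504
v 1.891 -2.302 3.653
v 1.772 -3.359 2.371
v 1.75 -2.176 3.521
v 1.565 -3.288 2.294
v 1.544 -2.105 3.444
v 1.334 -3.288 2.289
v 1.312 -2.105 3.439
v 1.124 -3.357 2.357
v 1.102 -2.174 3.506
v 0.976 -3.483 2.483
v 0.955 -2.3 3.633
v 0.921 -3.64 2.644
v 0.899 -2.457 3.794
v 0.969 -3.798 2.807
v 0.947 -2.614 3.956
v 1.11 -3.924 2.939
v 1.088 -2.741 4.089
v 1.316 -3.995 3.016
v 1.295 -2.812 4.166
v 1.548 -3.995 3.021
v 1.526 -2.812 4.171
v 1.758 -3.926 2.954
v 1.736 -2.743 4.103
f 2 1 4
f 2 4 3
f 4 1 5
f 4 5 3
f 5 1 6
f 5 6 3
f 6 1 7
f 6 7 3
f 7 1 8
f 7 8 3
f 8 1 9
f 8 9 3
f 9 1 10
f 9 10 3
f 10 1 11
f 10 11 3
f 11 1 12
f 11 12 3
f 12 1 13
f 12 13 3
f 13 1 14
f 13 14 3
f 14 1 15
f 14 15 3
f 15 1 16
f 15 16 3
f 16 1 17
f 16 17 3
f 17 1 18
f 17 18 3
f 18 1 2
f 18 2 3
f 20 22 19
f 23 20 19
f 19 22 21
f 21 23 19
f 20 26 22
f 24 20 23
f 24 26 20
f 22 26 21
f 25 23 21
f 21 26 25
f 25 24 23
f 26 24 25
f 28 27 31
f 28 31 29
f 29 31 32
f 29 32 30
f 31 27 33
f 31 33 32
f 32 33 34
f 32 34 30
f 33 27 35
f 33 35 34
f 34 35 36
f 34 36 30
f 35 27 37
f 35 37 36
f 36 37 38
f 36 38 30
f 37 27 39
f 37 39 38
f 38 39 40
f 38 40 30
f 39 27 41
f 39 41 40
f 40 41 42
f 40 42 30
f 41 27 43
f 41 43 42
f 42 43 44
f 42 44 30
f 43 27 45
f 43 45 44
f 44 45 46
f 44 46 30
f 45 27 47
f 45 47 46
f 46 47 48
f 46 48 30
f 47 27 49
f 47 49 48
f 48 49 50
f 48 50 30
f 49 27 51
f 49 51 50
f 50 51 52
f 50 52 30
f 51 27 53
f 51 53 52
f 52 53 54
f 52 54 30
f 53 27 55
f 53 55 54
f 54 55 56
f 54 56 30
f 55 27 28
f 55 28 56
f 56 28 29
f 56 29 30



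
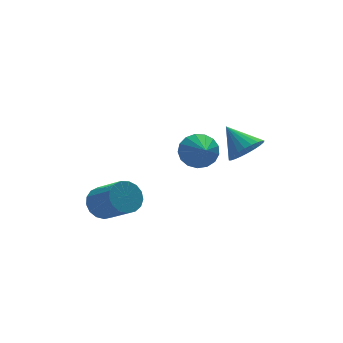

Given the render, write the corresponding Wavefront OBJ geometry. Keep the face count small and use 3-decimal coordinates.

v 3.389 2.02 -2.557
v 3.978 1.485 -3.163
v 3.071 0.68 -1.683
v 4.275 1.638 -2.82
v 4.369 1.879 -2.417
v 4.238 2.151 -2.046
v 3.913 2.394 -1.792
v 3.468 2.551 -1.713
v 3.004 2.586 -1.827
v 2.629 2.491 -2.109
v 2.428 2.289 -2.493
v 2.446 2.025 -2.892
v 2.681 1.759 -3.213
v 3.078 1.553 -3.385
v 3.546 1.454 -3.366
v -2.216 0.571 -3.574
v -1.801 1.14 -3.012
v -1.35 -0.343 -1.845
v -1.764 -0.911 -2.406
v -2.207 1.13 -2.868
v -1.756 -0.353 -1.701
v -2.615 0.992 -2.885
v -2.164 -0.491 -1.718
v -2.931 0.757 -3.06
v -2.48 -0.725 -1.893
v -3.084 0.481 -3.353
v -2.632 -1.002 -2.186
v -3.037 0.224 -3.696
v -2.586 -1.258 -2.529
v -2.802 0.048 -4.012
v -2.351 -1.435 -2.844
v -2.433 -0.009 -4.226
v -1.982 -1.491 -3.059
v -2.014 0.067 -4.292
v -1.563 -1.415 -3.124
v -1.642 0.259 -4.192
v -1.19 -1.224 -3.025
v -1.4 0.522 -3.951
v -0.949 -0.96 -2.784
v -1.346 0.797 -3.624
v -0.894 -0.686 -2.457
v -1.491 1.019 -3.285
v -1.039 -0.463 -2.118
v 2.502 -4.088 1.181
v 3.201 -3.593 0.818
v 2.138 -2.872 2.139
v 2.927 -3.501 0.598
v 2.589 -3.499 0.467
v 2.238 -3.587 0.444
v 1.927 -3.751 0.534
v 1.703 -3.966 0.722
v 1.601 -4.2 0.98
v 1.637 -4.417 1.269
v 1.804 -4.583 1.544
v 2.078 -4.675 1.765
v 2.416 -4.677 1.896
v 2.767 -4.589 1.919
v 3.078 -4.425 1.829
v 3.302 -4.21 1.641
v 3.403 -3.976 1.383
v 3.368 -3.759 1.094
f 2 1 4
f 2 4 3
f 4 1 5
f 4 5 3
f 5 1 6
f 5 6 3
f 6 1 7
f 6 7 3
f 7 1 8
f 7 8 3
f 8 1 9
f 8 9 3
f 9 1 10
f 9 10 3
f 10 1 11
f 10 11 3
f 11 1 12
f 11 12 3
f 12 1 13
f 12 13 3
f 13 1 14
f 13 14 3
f 14 1 15
f 14 15 3
f 15 1 2
f 15 2 3
f 17 16 20
f 17 20 18
f 18 20 21
f 18 21 19
f 20 16 22
f 20 22 21
f 21 22 23
f 21 23 19
f 22 16 24
f 22 24 23
f 23 24 25
f 23 25 19
f 24 16 26
f 24 26 25
f 25 26 27
f 25 27 19
f 26 16 28
f 26 28 27
f 27 28 29
f 27 29 19
f 28 16 30
f 28 30 29
f 29 30 31
f 29 31 19
f 30 16 32
f 30 32 31
f 31 32 33
f 31 33 19
f 32 16 34
f 32 34 33
f 33 34 35
f 33 35 19
f 34 16 36
f 34 36 35
f 35 36 37
f 35 37 19
f 36 16 38
f 36 38 37
f 37 38 39
f 37 39 19
f 38 16 40
f 38 40 39
f 39 40 41
f 39 41 19
f 40 16 42
f 40 42 41
f 41 42 43
f 41 43 19
f 42 16 17
f 42 17 43
f 43 17 18
f 43 18 19
f 45 44 47
f 45 47 46
f 47 44 48
f 47 48 46
f 48 44 49
f 48 49 46
f 49 44 50
f 49 50 46
f 50 44 51
f 50 51 46
f 51 44 52
f 51 52 46
f 52 44 53
f 52 53 46
f 53 44 54
f 53 54 46
f 54 44 55
f 54 55 46
f 55 44 56
f 55 56 46
f 56 44 57
f 56 57 46
f 57 44 58
f 57 58 46
f 58 44 59
f 58 59 46
f 59 44 60
f 59 60 46
f 60 44 61
f 60 61 46
f 61 44 45
f 61 45 46



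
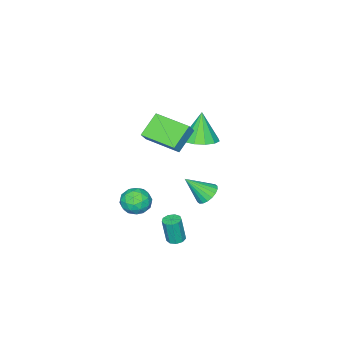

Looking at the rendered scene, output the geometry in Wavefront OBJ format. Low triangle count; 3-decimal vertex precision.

v 0.366 0.731 -2.023
v 0.899 0.411 -1.324
v -0.439 -0.551 -1.996
v 0.094 -0.871 -1.297
v -0.493 -0.157 -1.149
v 0.005 0.635 -1.166
v 0.455 -0.775 -2.154
v 0.953 0.017 -2.171
v 0.954 -0.52 -1.405
v 0.368 -0.138 -0.783
v 0.092 -0.002 -2.537
v -0.494 0.38 -1.915
v 0.704 0.683 -1.676
v -0.244 -0.823 -1.644
v -0.589 -0.404 -1.557
v -0.275 -0.592 -1.146
v 0.178 0.815 -1.583
v 0.491 0.627 -1.172
v -0.328 0.293 -1.069
v -0.031 -0.767 -2.148
v 0.282 -0.955 -1.737
v 0.735 0.452 -2.174
v 1.049 0.264 -1.763
v 0.788 -0.433 -2.251
v 1.049 -0.052 -1.313
v 0.576 -0.805 -1.297
v 0.788 -0.749 -1.801
v 1.081 -0.283 -1.811
v 0.705 0.172 -0.947
v 0.231 -0.581 -0.931
v -0.114 -0.161 -0.844
v 0.179 0.304 -0.854
v 0.737 -0.375 -0.995
v 0.229 0.441 -2.389
v -0.245 -0.312 -2.373
v 0.281 -0.444 -2.466
v 0.574 0.021 -2.476
v -0.116 0.665 -2.023
v -0.589 -0.088 -2.007
v -0.621 0.143 -1.509
v -0.328 0.609 -1.519
v -0.277 0.235 -2.325
v -3.706 1.091 1.739
v -2.954 0.349 1.818
v -4.214 0.769 3.541
v -2.7 0.864 1.981
v -2.766 1.452 2.068
v -3.13 1.924 2.05
v -3.678 2.133 1.933
v -4.234 2.01 1.754
v -4.623 1.595 1.571
v -4.721 1.021 1.441
v -4.497 0.468 1.405
v -4.022 0.114 1.476
v -3.446 0.069 1.63
v -4.368 1.084 -3.23
v -3.863 0.795 -3.765
v -3.552 0.136 -1.95
v -3.701 1.086 -3.654
v -3.67 1.376 -3.458
v -3.777 1.609 -3.218
v -4.002 1.738 -2.979
v -4.298 1.737 -2.791
v -4.609 1.607 -2.69
v -4.872 1.373 -2.695
v -5.035 1.083 -2.807
v -5.065 0.792 -3.003
v -4.958 0.559 -3.243
v -4.734 0.431 -3.481
v -4.437 0.431 -3.67
v -4.126 0.561 -3.771
v -0.527 2.131 -4.096
v -0.13 2.496 -4.083
v 0.004 2.295 -2.511
v -0.393 1.929 -2.524
v -0.456 2.662 -4.034
v -0.322 2.461 -2.462
v -0.816 2.58 -4.014
v -0.681 2.378 -2.442
v -1.04 2.287 -4.032
v -0.906 2.085 -2.46
v -1.025 1.921 -4.08
v -0.89 1.72 -2.509
v -0.776 1.653 -4.136
v -0.642 1.452 -2.564
v -0.411 1.609 -4.173
v -0.277 1.407 -2.601
v -0.101 1.809 -4.173
v 0.034 1.607 -2.602
v 0.01 2.159 -4.138
v 0.145 1.958 -2.567
v -0.343 0.183 3.218
v -1.619 0.114 4.197
v -0.554 2.319 3.094
v -1.831 2.25 4.072
v 0.151 0.27 3.868
v -1.126 0.201 4.846
v -0.061 2.406 3.743
v -1.337 2.337 4.722
f 1 38 17
f 38 12 41
f 17 41 6
f 38 41 17
f 1 17 13
f 17 6 18
f 13 18 2
f 17 18 13
f 1 13 22
f 13 2 23
f 22 23 8
f 13 23 22
f 1 22 34
f 22 8 37
f 34 37 11
f 22 37 34
f 1 34 38
f 34 11 42
f 38 42 12
f 34 42 38
f 2 18 29
f 18 6 32
f 29 32 10
f 18 32 29
f 6 41 19
f 41 12 40
f 19 40 5
f 41 40 19
f 12 42 39
f 42 11 35
f 39 35 3
f 42 35 39
f 11 37 36
f 37 8 24
f 36 24 7
f 37 24 36
f 8 23 28
f 23 2 25
f 28 25 9
f 23 25 28
f 4 30 16
f 30 10 31
f 16 31 5
f 30 31 16
f 4 16 14
f 16 5 15
f 14 15 3
f 16 15 14
f 4 14 21
f 14 3 20
f 21 20 7
f 14 20 21
f 4 21 26
f 21 7 27
f 26 27 9
f 21 27 26
f 4 26 30
f 26 9 33
f 30 33 10
f 26 33 30
f 5 31 19
f 31 10 32
f 19 32 6
f 31 32 19
f 3 15 39
f 15 5 40
f 39 40 12
f 15 40 39
f 7 20 36
f 20 3 35
f 36 35 11
f 20 35 36
f 9 27 28
f 27 7 24
f 28 24 8
f 27 24 28
f 10 33 29
f 33 9 25
f 29 25 2
f 33 25 29
f 44 43 46
f 44 46 45
f 46 43 47
f 46 47 45
f 47 43 48
f 47 48 45
f 48 43 49
f 48 49 45
f 49 43 50
f 49 50 45
f 50 43 51
f 50 51 45
f 51 43 52
f 51 52 45
f 52 43 53
f 52 53 45
f 53 43 54
f 53 54 45
f 54 43 55
f 54 55 45
f 55 43 44
f 55 44 45
f 57 56 59
f 57 59 58
f 59 56 60
f 59 60 58
f 60 56 61
f 60 61 58
f 61 56 62
f 61 62 58
f 62 56 63
f 62 63 58
f 63 56 64
f 63 64 58
f 64 56 65
f 64 65 58
f 65 56 66
f 65 66 58
f 66 56 67
f 66 67 58
f 67 56 68
f 67 68 58
f 68 56 69
f 68 69 58
f 69 56 70
f 69 70 58
f 70 56 71
f 70 71 58
f 71 56 57
f 71 57 58
f 73 72 76
f 73 76 74
f 74 76 77
f 74 77 75
f 76 72 78
f 76 78 77
f 77 78 79
f 77 79 75
f 78 72 80
f 78 80 79
f 79 80 81
f 79 81 75
f 80 72 82
f 80 82 81
f 81 82 83
f 81 83 75
f 82 72 84
f 82 84 83
f 83 84 85
f 83 85 75
f 84 72 86
f 84 86 85
f 85 86 87
f 85 87 75
f 86 72 88
f 86 88 87
f 87 88 89
f 87 89 75
f 88 72 90
f 88 90 89
f 89 90 91
f 89 91 75
f 90 72 73
f 90 73 91
f 91 73 74
f 91 74 75
f 93 95 92
f 96 93 92
f 92 95 94
f 94 96 92
f 93 99 95
f 97 93 96
f 97 99 93
f 95 99 94
f 98 96 94
f 94 99 98
f 98 97 96
f 99 97 98



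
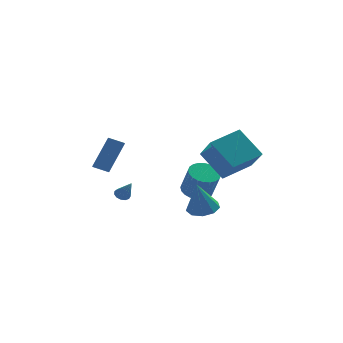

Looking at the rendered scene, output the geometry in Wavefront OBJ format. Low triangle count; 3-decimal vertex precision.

v 2.489 -3.206 2.224
v 2.996 -4.643 3.61
v 1.288 -2.196 3.709
v 1.795 -3.633 5.095
v 4.125 -2.087 2.785
v 4.632 -3.524 4.171
v 2.924 -1.077 4.27
v 3.431 -2.514 5.656
v -3.06 1.806 -0.974
v -2.678 1.625 -1.26
v -2.52 1.094 0.194
v -2.587 1.874 -1.151
v -2.645 2.102 -0.985
v -2.835 2.235 -0.816
v -3.097 2.232 -0.697
v -3.347 2.094 -0.666
v -3.505 1.864 -0.733
v -3.523 1.615 -0.876
v -3.393 1.427 -1.05
v -3.158 1.359 -1.2
v -2.891 1.433 -1.279
v 1.466 -1.961 -0.506
v 2.399 -2.207 -0.401
v 1.094 -2.519 1.506
v 2.313 -1.569 -0.24
v 1.831 -1.115 -0.203
v 1.178 -1.056 -0.308
v 0.661 -1.421 -0.505
v 0.52 -2.039 -0.702
v 0.822 -2.62 -0.808
v 1.426 -2.893 -0.772
v 2.048 -2.73 -0.611
v -3.715 -2.868 2.653
v -3.691 -3.672 2.929
v -4.615 -2.766 3.026
v -4.592 -3.57 3.302
v -2.848 -2.19 4.558
v -2.825 -2.994 4.834
v -3.749 -2.088 4.931
v -3.725 -2.892 5.207
v 1.294 3.922 -1.476
v 2.019 4.584 -1.348
v 2.45 3.781 0.365
v 1.726 3.118 0.236
v 1.719 4.768 -1.187
v 2.151 3.964 0.526
v 1.355 4.822 -1.069
v 1.787 4.019 0.643
v 0.982 4.739 -1.014
v 1.413 3.936 0.698
v 0.656 4.532 -1.029
v 1.088 3.729 0.683
v 0.428 4.232 -1.112
v 0.859 3.429 0.6
v 0.331 3.885 -1.251
v 0.762 3.082 0.462
v 0.381 3.543 -1.424
v 0.812 2.74 0.289
v 0.57 3.259 -1.605
v 1.001 2.456 0.108
v 0.869 3.076 -1.766
v 1.301 2.272 -0.053
v 1.233 3.021 -1.883
v 1.665 2.218 -0.171
v 1.607 3.104 -1.938
v 2.038 2.301 -0.226
v 1.932 3.311 -1.923
v 2.364 2.508 -0.211
v 2.161 3.611 -1.84
v 2.592 2.808 -0.128
v 2.258 3.958 -1.702
v 2.689 3.155 0.011
v 2.208 4.3 -1.529
v 2.639 3.497 0.184
f 2 4 1
f 5 2 1
f 1 4 3
f 3 5 1
f 2 8 4
f 6 2 5
f 6 8 2
f 4 8 3
f 7 5 3
f 3 8 7
f 7 6 5
f 8 6 7
f 10 9 12
f 10 12 11
f 12 9 13
f 12 13 11
f 13 9 14
f 13 14 11
f 14 9 15
f 14 15 11
f 15 9 16
f 15 16 11
f 16 9 17
f 16 17 11
f 17 9 18
f 17 18 11
f 18 9 19
f 18 19 11
f 19 9 20
f 19 20 11
f 20 9 21
f 20 21 11
f 21 9 10
f 21 10 11
f 23 22 25
f 23 25 24
f 25 22 26
f 25 26 24
f 26 22 27
f 26 27 24
f 27 22 28
f 27 28 24
f 28 22 29
f 28 29 24
f 29 22 30
f 29 30 24
f 30 22 31
f 30 31 24
f 31 22 32
f 31 32 24
f 32 22 23
f 32 23 24
f 34 36 33
f 37 34 33
f 33 36 35
f 35 37 33
f 34 40 36
f 38 34 37
f 38 40 34
f 36 40 35
f 39 37 35
f 35 40 39
f 39 38 37
f 40 38 39
f 42 41 45
f 42 45 43
f 43 45 46
f 43 46 44
f 45 41 47
f 45 47 46
f 46 47 48
f 46 48 44
f 47 41 49
f 47 49 48
f 48 49 50
f 48 50 44
f 49 41 51
f 49 51 50
f 50 51 52
f 50 52 44
f 51 41 53
f 51 53 52
f 52 53 54
f 52 54 44
f 53 41 55
f 53 55 54
f 54 55 56
f 54 56 44
f 55 41 57
f 55 57 56
f 56 57 58
f 56 58 44
f 57 41 59
f 57 59 58
f 58 59 60
f 58 60 44
f 59 41 61
f 59 61 60
f 60 61 62
f 60 62 44
f 61 41 63
f 61 63 62
f 62 63 64
f 62 64 44
f 63 41 65
f 63 65 64
f 64 65 66
f 64 66 44
f 65 41 67
f 65 67 66
f 66 67 68
f 66 68 44
f 67 41 69
f 67 69 68
f 68 69 70
f 68 70 44
f 69 41 71
f 69 71 70
f 70 71 72
f 70 72 44
f 71 41 73
f 71 73 72
f 72 73 74
f 72 74 44
f 73 41 42
f 73 42 74
f 74 42 43
f 74 43 44



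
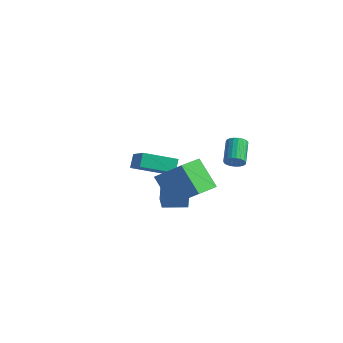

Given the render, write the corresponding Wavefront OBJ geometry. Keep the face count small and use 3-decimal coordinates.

v 1.188 -3.644 3.433
v 2.658 -3.442 4.729
v 1.177 -2.357 3.247
v 2.647 -2.156 4.543
v 2.373 -3.824 2.117
v 3.843 -3.623 3.413
v 2.362 -2.538 1.931
v 3.832 -2.336 3.227
v 1.816 1.569 2.105
v 2.294 1.83 2.178
v 1.643 2.832 2.868
v 1.164 2.571 2.795
v 2.221 1.919 1.98
v 1.57 2.921 2.67
v 2.078 1.947 1.804
v 1.427 2.949 2.494
v 1.89 1.91 1.68
v 1.239 2.912 2.37
v 1.689 1.814 1.629
v 1.037 2.816 2.319
v 1.509 1.676 1.661
v 0.858 2.678 2.351
v 1.383 1.519 1.769
v 0.732 2.521 2.459
v 1.331 1.371 1.936
v 0.68 2.373 2.626
v 1.364 1.257 2.131
v 0.712 2.259 2.822
v 1.474 1.197 2.323
v 0.823 2.199 3.013
v 1.643 1.201 2.476
v 0.992 2.203 3.166
v 1.843 1.269 2.565
v 1.191 2.271 3.256
v 2.037 1.389 2.575
v 1.386 2.391 3.265
v 2.194 1.54 2.504
v 1.542 2.542 3.194
v 2.284 1.696 2.363
v 1.633 2.698 3.053
v -2.865 -0.017 0.625
v -3.101 0.498 1.286
v -3.975 0.511 -0.182
v -4.21 1.026 0.479
v -1.73 1.354 -0.039
v -1.965 1.869 0.622
v -2.839 1.882 -0.846
v -3.075 2.397 -0.185
v 0.698 -2.527 0.521
v 0.695 -2.388 2.025
v -0.014 -1.857 0.458
v -0.017 -1.717 1.961
v 1.557 -1.623 0.439
v 1.554 -1.483 1.942
v 0.845 -0.952 0.375
v 0.842 -0.813 1.879
f 2 4 1
f 5 2 1
f 1 4 3
f 3 5 1
f 2 8 4
f 6 2 5
f 6 8 2
f 4 8 3
f 7 5 3
f 3 8 7
f 7 6 5
f 8 6 7
f 10 9 13
f 10 13 11
f 11 13 14
f 11 14 12
f 13 9 15
f 13 15 14
f 14 15 16
f 14 16 12
f 15 9 17
f 15 17 16
f 16 17 18
f 16 18 12
f 17 9 19
f 17 19 18
f 18 19 20
f 18 20 12
f 19 9 21
f 19 21 20
f 20 21 22
f 20 22 12
f 21 9 23
f 21 23 22
f 22 23 24
f 22 24 12
f 23 9 25
f 23 25 24
f 24 25 26
f 24 26 12
f 25 9 27
f 25 27 26
f 26 27 28
f 26 28 12
f 27 9 29
f 27 29 28
f 28 29 30
f 28 30 12
f 29 9 31
f 29 31 30
f 30 31 32
f 30 32 12
f 31 9 33
f 31 33 32
f 32 33 34
f 32 34 12
f 33 9 35
f 33 35 34
f 34 35 36
f 34 36 12
f 35 9 37
f 35 37 36
f 36 37 38
f 36 38 12
f 37 9 39
f 37 39 38
f 38 39 40
f 38 40 12
f 39 9 10
f 39 10 40
f 40 10 11
f 40 11 12
f 42 44 41
f 45 42 41
f 41 44 43
f 43 45 41
f 42 48 44
f 46 42 45
f 46 48 42
f 44 48 43
f 47 45 43
f 43 48 47
f 47 46 45
f 48 46 47
f 50 52 49
f 53 50 49
f 49 52 51
f 51 53 49
f 50 56 52
f 54 50 53
f 54 56 50
f 52 56 51
f 55 53 51
f 51 56 55
f 55 54 53
f 56 54 55



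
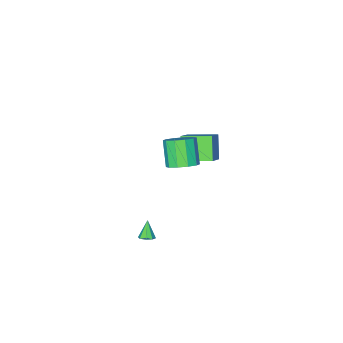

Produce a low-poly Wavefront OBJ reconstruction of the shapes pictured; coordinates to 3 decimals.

v 4.026 1.942 -3.146
v 4.395 1.605 -3.164
v 3.614 1.438 -2.174
v 4.49 1.917 -2.963
v 4.313 2.243 -2.869
v 3.968 2.393 -2.937
v 3.657 2.279 -3.128
v 3.562 1.967 -3.33
v 3.739 1.641 -3.424
v 4.084 1.491 -3.355
v -3.944 -5.092 -3.916
v -2.932 -4.394 -2.907
v -5.258 -3.712 -3.554
v -4.247 -3.014 -2.544
v -3.293 -4.126 -5.236
v -2.282 -3.428 -4.226
v -4.608 -2.746 -4.873
v -3.596 -2.048 -3.864
v -0.02 -0.188 -0.578
v 0.897 -0.256 -0.269
v 0.357 -1.3 1.107
v -0.56 -1.232 0.798
v 0.648 0.221 -0.006
v 0.107 -0.823 1.371
v 0.144 0.542 0.04
v -0.397 -0.502 1.416
v -0.423 0.584 -0.151
v -0.964 -0.46 1.225
v -0.836 0.331 -0.505
v -1.377 -0.713 0.871
v -0.937 -0.12 -0.887
v -1.477 -1.164 0.489
v -0.687 -0.597 -1.151
v -1.228 -1.641 0.226
v -0.183 -0.918 -1.196
v -0.724 -1.962 0.18
v 0.384 -0.96 -1.005
v -0.157 -2.004 0.371
v 0.797 -0.707 -0.651
v 0.256 -1.751 0.725
f 2 1 4
f 2 4 3
f 4 1 5
f 4 5 3
f 5 1 6
f 5 6 3
f 6 1 7
f 6 7 3
f 7 1 8
f 7 8 3
f 8 1 9
f 8 9 3
f 9 1 10
f 9 10 3
f 10 1 2
f 10 2 3
f 12 14 11
f 15 12 11
f 11 14 13
f 13 15 11
f 12 18 14
f 16 12 15
f 16 18 12
f 14 18 13
f 17 15 13
f 13 18 17
f 17 16 15
f 18 16 17
f 20 19 23
f 20 23 21
f 21 23 24
f 21 24 22
f 23 19 25
f 23 25 24
f 24 25 26
f 24 26 22
f 25 19 27
f 25 27 26
f 26 27 28
f 26 28 22
f 27 19 29
f 27 29 28
f 28 29 30
f 28 30 22
f 29 19 31
f 29 31 30
f 30 31 32
f 30 32 22
f 31 19 33
f 31 33 32
f 32 33 34
f 32 34 22
f 33 19 35
f 33 35 34
f 34 35 36
f 34 36 22
f 35 19 37
f 35 37 36
f 36 37 38
f 36 38 22
f 37 19 39
f 37 39 38
f 38 39 40
f 38 40 22
f 39 19 20
f 39 20 40
f 40 20 21
f 40 21 22



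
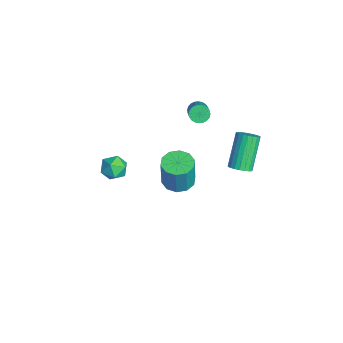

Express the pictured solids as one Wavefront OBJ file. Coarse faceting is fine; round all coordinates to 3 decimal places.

v -4.215 1.674 0.745
v -3.884 1.771 0.343
v -2.713 1.543 1.253
v -3.045 1.446 1.655
v -3.908 1.961 0.422
v -2.738 1.733 1.332
v -3.979 2.107 0.55
v -2.809 1.879 1.46
v -4.086 2.187 0.708
v -2.916 1.959 1.618
v -4.213 2.189 0.871
v -3.043 1.961 1.781
v -4.34 2.112 1.015
v -3.17 1.884 1.925
v -4.448 1.969 1.119
v -3.278 1.741 2.028
v -4.521 1.781 1.165
v -3.35 1.553 2.075
v -4.547 1.577 1.147
v -3.376 1.349 2.057
v -4.522 1.387 1.068
v -3.352 1.159 1.978
v -4.451 1.241 0.94
v -3.281 1.013 1.85
v -4.344 1.161 0.782
v -3.174 0.933 1.692
v -4.217 1.159 0.619
v -3.047 0.931 1.529
v -4.09 1.236 0.475
v -2.92 1.008 1.385
v -3.982 1.379 0.372
v -2.812 1.151 1.281
v -3.91 1.567 0.325
v -2.739 1.339 1.235
v 1.591 2.197 1.756
v 1.891 1.849 2.126
v 0.848 2.515 3.595
v 0.549 2.863 3.224
v 2.025 2.054 2.129
v 0.983 2.72 3.597
v 2.085 2.284 2.067
v 1.042 2.95 3.535
v 2.059 2.498 1.952
v 1.017 3.164 3.42
v 1.953 2.661 1.802
v 0.91 3.327 3.27
v 1.784 2.744 1.645
v 0.741 3.41 3.113
v 1.581 2.732 1.506
v 0.539 3.398 2.974
v 1.381 2.627 1.411
v 0.338 3.293 2.879
v 1.217 2.448 1.376
v 0.174 3.114 2.844
v 1.117 2.226 1.406
v 0.074 2.892 2.874
v 1.1 1.999 1.497
v 0.057 2.665 2.965
v 1.167 1.806 1.632
v 0.125 2.472 3.1
v 1.308 1.68 1.789
v 0.266 2.346 3.257
v 1.498 1.644 1.94
v 0.455 2.31 3.409
v 1.704 1.704 2.06
v 0.661 2.37 3.528
v -3.74 0.562 -4.389
v -3.271 -0.162 -4.5
v -3.011 -0.266 -2.722
v -3.48 0.458 -2.611
v -2.936 0.258 -4.524
v -2.676 0.154 -2.746
v -2.909 0.794 -4.497
v -2.648 0.69 -2.719
v -3.199 1.242 -4.428
v -2.938 1.138 -2.65
v -3.695 1.43 -4.345
v -3.435 1.326 -2.567
v -4.209 1.286 -4.278
v -3.949 1.182 -2.5
v -4.544 0.866 -4.254
v -4.284 0.762 -2.476
v -4.572 0.33 -4.281
v -4.311 0.226 -2.503
v -4.282 -0.118 -4.35
v -4.021 -0.222 -2.572
v -3.785 -0.306 -4.433
v -3.525 -0.41 -2.655
v -2.822 -2.974 -0.629
v -2.328 -2.387 -0.669
v -1.872 -3.773 -0.651
v -1.378 -3.186 -0.691
v -1.777 -3.31 -0.047
v -2.364 -2.815 -0.033
v -1.836 -3.345 -1.287
v -2.423 -2.85 -1.273
v -1.719 -2.616 -1.075
v -1.683 -2.594 -0.309
v -2.517 -3.566 -1.011
v -2.481 -3.544 -0.245
f 2 1 5
f 2 5 3
f 3 5 6
f 3 6 4
f 5 1 7
f 5 7 6
f 6 7 8
f 6 8 4
f 7 1 9
f 7 9 8
f 8 9 10
f 8 10 4
f 9 1 11
f 9 11 10
f 10 11 12
f 10 12 4
f 11 1 13
f 11 13 12
f 12 13 14
f 12 14 4
f 13 1 15
f 13 15 14
f 14 15 16
f 14 16 4
f 15 1 17
f 15 17 16
f 16 17 18
f 16 18 4
f 17 1 19
f 17 19 18
f 18 19 20
f 18 20 4
f 19 1 21
f 19 21 20
f 20 21 22
f 20 22 4
f 21 1 23
f 21 23 22
f 22 23 24
f 22 24 4
f 23 1 25
f 23 25 24
f 24 25 26
f 24 26 4
f 25 1 27
f 25 27 26
f 26 27 28
f 26 28 4
f 27 1 29
f 27 29 28
f 28 29 30
f 28 30 4
f 29 1 31
f 29 31 30
f 30 31 32
f 30 32 4
f 31 1 33
f 31 33 32
f 32 33 34
f 32 34 4
f 33 1 2
f 33 2 34
f 34 2 3
f 34 3 4
f 36 35 39
f 36 39 37
f 37 39 40
f 37 40 38
f 39 35 41
f 39 41 40
f 40 41 42
f 40 42 38
f 41 35 43
f 41 43 42
f 42 43 44
f 42 44 38
f 43 35 45
f 43 45 44
f 44 45 46
f 44 46 38
f 45 35 47
f 45 47 46
f 46 47 48
f 46 48 38
f 47 35 49
f 47 49 48
f 48 49 50
f 48 50 38
f 49 35 51
f 49 51 50
f 50 51 52
f 50 52 38
f 51 35 53
f 51 53 52
f 52 53 54
f 52 54 38
f 53 35 55
f 53 55 54
f 54 55 56
f 54 56 38
f 55 35 57
f 55 57 56
f 56 57 58
f 56 58 38
f 57 35 59
f 57 59 58
f 58 59 60
f 58 60 38
f 59 35 61
f 59 61 60
f 60 61 62
f 60 62 38
f 61 35 63
f 61 63 62
f 62 63 64
f 62 64 38
f 63 35 65
f 63 65 64
f 64 65 66
f 64 66 38
f 65 35 36
f 65 36 66
f 66 36 37
f 66 37 38
f 68 67 71
f 68 71 69
f 69 71 72
f 69 72 70
f 71 67 73
f 71 73 72
f 72 73 74
f 72 74 70
f 73 67 75
f 73 75 74
f 74 75 76
f 74 76 70
f 75 67 77
f 75 77 76
f 76 77 78
f 76 78 70
f 77 67 79
f 77 79 78
f 78 79 80
f 78 80 70
f 79 67 81
f 79 81 80
f 80 81 82
f 80 82 70
f 81 67 83
f 81 83 82
f 82 83 84
f 82 84 70
f 83 67 85
f 83 85 84
f 84 85 86
f 84 86 70
f 85 67 87
f 85 87 86
f 86 87 88
f 86 88 70
f 87 67 68
f 87 68 88
f 88 68 69
f 88 69 70
f 89 100 94
f 89 94 90
f 89 90 96
f 89 96 99
f 89 99 100
f 90 94 98
f 94 100 93
f 100 99 91
f 99 96 95
f 96 90 97
f 92 98 93
f 92 93 91
f 92 91 95
f 92 95 97
f 92 97 98
f 93 98 94
f 91 93 100
f 95 91 99
f 97 95 96
f 98 97 90



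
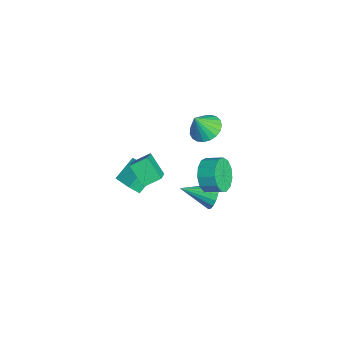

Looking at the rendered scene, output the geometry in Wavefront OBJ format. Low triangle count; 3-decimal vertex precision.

v 0.821 1.769 -3.451
v 1.274 1.922 -2.797
v 0.359 0.051 -2.729
v 0.923 2.057 -2.7
v 0.549 2.126 -2.776
v 0.237 2.113 -3.006
v 0.059 2.021 -3.338
v 0.056 1.872 -3.696
v 0.228 1.699 -3.998
v 0.535 1.542 -4.174
v 0.909 1.437 -4.185
v 1.262 1.409 -4.027
v 1.514 1.463 -3.737
v 1.607 1.587 -3.382
v 1.52 1.752 -3.043
v -1.723 1.954 0.122
v -0.858 1.631 -0.14
v -1.597 1.286 1.358
v -0.767 1.977 0.037
v -0.842 2.319 0.229
v -1.068 2.597 0.403
v -1.409 2.765 0.528
v -1.803 2.792 0.583
v -2.184 2.674 0.558
v -2.485 2.432 0.458
v -2.654 2.107 0.3
v -2.662 1.755 0.111
v -2.508 1.438 -0.076
v -2.218 1.21 -0.229
v -1.843 1.111 -0.321
v -1.447 1.157 -0.336
v -1.098 1.341 -0.272
v 1.608 1.176 -0.423
v 2.244 1.175 -1.259
v 2.727 1.983 -0.893
v 2.092 1.984 -0.057
v 1.782 1.515 -1.401
v 2.265 2.324 -1.036
v 1.264 1.748 -1.233
v 1.747 2.556 -0.867
v 0.856 1.8 -0.808
v 1.339 2.608 -0.442
v 0.687 1.653 -0.26
v 1.17 2.461 0.106
v 0.811 1.355 0.236
v 1.294 2.163 0.602
v 1.187 1 0.523
v 1.67 1.808 0.888
v 1.698 0.701 0.509
v 2.181 1.509 0.875
v 2.18 0.553 0.2
v 2.663 1.361 0.566
v 2.48 0.602 -0.307
v 2.963 1.411 0.058
v 2.504 0.834 -0.851
v 2.987 1.642 -0.485
v 3.99 -3.375 4.167
v 3.934 -2.444 4.604
v 2.778 -2.96 3.127
v 2.723 -2.029 3.563
v 4.937 -2.891 3.257
v 4.882 -1.96 3.693
v 3.726 -2.476 2.216
v 3.67 -1.545 2.653
v 0.546 -2.894 -1.387
v 0.627 -3.476 -0.602
v -0.136 -1.828 -0.527
v -0.056 -2.41 0.258
v 1.616 -2.41 -1.138
v 1.696 -2.992 -0.353
v 0.933 -1.344 -0.278
v 1.014 -1.926 0.507
f 2 1 4
f 2 4 3
f 4 1 5
f 4 5 3
f 5 1 6
f 5 6 3
f 6 1 7
f 6 7 3
f 7 1 8
f 7 8 3
f 8 1 9
f 8 9 3
f 9 1 10
f 9 10 3
f 10 1 11
f 10 11 3
f 11 1 12
f 11 12 3
f 12 1 13
f 12 13 3
f 13 1 14
f 13 14 3
f 14 1 15
f 14 15 3
f 15 1 2
f 15 2 3
f 17 16 19
f 17 19 18
f 19 16 20
f 19 20 18
f 20 16 21
f 20 21 18
f 21 16 22
f 21 22 18
f 22 16 23
f 22 23 18
f 23 16 24
f 23 24 18
f 24 16 25
f 24 25 18
f 25 16 26
f 25 26 18
f 26 16 27
f 26 27 18
f 27 16 28
f 27 28 18
f 28 16 29
f 28 29 18
f 29 16 30
f 29 30 18
f 30 16 31
f 30 31 18
f 31 16 32
f 31 32 18
f 32 16 17
f 32 17 18
f 34 33 37
f 34 37 35
f 35 37 38
f 35 38 36
f 37 33 39
f 37 39 38
f 38 39 40
f 38 40 36
f 39 33 41
f 39 41 40
f 40 41 42
f 40 42 36
f 41 33 43
f 41 43 42
f 42 43 44
f 42 44 36
f 43 33 45
f 43 45 44
f 44 45 46
f 44 46 36
f 45 33 47
f 45 47 46
f 46 47 48
f 46 48 36
f 47 33 49
f 47 49 48
f 48 49 50
f 48 50 36
f 49 33 51
f 49 51 50
f 50 51 52
f 50 52 36
f 51 33 53
f 51 53 52
f 52 53 54
f 52 54 36
f 53 33 55
f 53 55 54
f 54 55 56
f 54 56 36
f 55 33 34
f 55 34 56
f 56 34 35
f 56 35 36
f 58 60 57
f 61 58 57
f 57 60 59
f 59 61 57
f 58 64 60
f 62 58 61
f 62 64 58
f 60 64 59
f 63 61 59
f 59 64 63
f 63 62 61
f 64 62 63
f 66 68 65
f 69 66 65
f 65 68 67
f 67 69 65
f 66 72 68
f 70 66 69
f 70 72 66
f 68 72 67
f 71 69 67
f 67 72 71
f 71 70 69
f 72 70 71



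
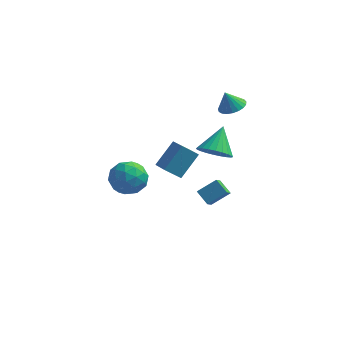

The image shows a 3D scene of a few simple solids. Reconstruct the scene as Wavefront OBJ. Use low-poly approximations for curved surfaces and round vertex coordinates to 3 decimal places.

v 1.381 1.488 3.269
v 2.177 1.448 3.567
v 0.959 1.432 4.391
v 2.117 1.796 3.562
v 1.931 2.092 3.506
v 1.649 2.282 3.41
v 1.322 2.336 3.289
v 1.004 2.242 3.164
v 0.752 2.019 3.058
v 0.609 1.703 2.988
v 0.599 1.35 2.967
v 0.724 1.021 2.998
v 0.964 0.773 3.076
v 1.275 0.648 3.187
v 1.605 0.669 3.313
v 1.896 0.831 3.431
v 2.098 1.107 3.521
v -3.734 -1.707 -1.193
v -2.632 -2.154 -1.039
v -4.488 -3.266 -0.321
v -3.386 -3.713 -0.167
v -3.731 -2.742 0.447
v -3.265 -1.779 -0.093
v -3.855 -3.641 -1.267
v -3.389 -2.678 -1.807
v -2.707 -3.349 -1.085
v -2.63 -2.793 -0.026
v -4.49 -2.627 -1.334
v -4.413 -2.071 -0.275
v -3.117 -1.793 -1.193
v -4.003 -3.627 -0.167
v -4.206 -3.056 0.193
v -3.558 -3.318 0.284
v -3.489 -1.573 -0.637
v -2.841 -1.835 -0.546
v -3.487 -2.181 0.327
v -4.279 -3.585 -0.814
v -3.631 -3.847 -0.723
v -3.562 -2.102 -1.644
v -2.914 -2.364 -1.553
v -3.633 -3.239 -1.687
v -2.513 -2.759 -1.129
v -2.957 -3.675 -0.616
v -3.232 -3.633 -1.263
v -2.958 -3.067 -1.58
v -2.468 -2.432 -0.507
v -2.911 -3.348 0.006
v -3.114 -2.778 0.367
v -2.84 -2.211 0.05
v -2.512 -3.135 -0.533
v -4.209 -2.072 -1.366
v -4.652 -2.988 -0.853
v -4.28 -3.209 -1.41
v -4.006 -2.642 -1.727
v -4.163 -1.745 -0.744
v -4.607 -2.661 -0.231
v -4.162 -2.353 0.22
v -3.888 -1.787 -0.097
v -4.608 -2.285 -0.827
v -1.562 -4.316 2.086
v -0.865 -3.194 3.309
v -0.722 -3.935 1.257
v -0.025 -2.813 2.481
v -0.875 -5.107 2.419
v -0.178 -3.985 3.643
v -0.035 -4.726 1.591
v 0.662 -3.604 2.814
v 1.332 -2.725 2.422
v 2.344 -2.649 2.195
v 1.508 -1.375 3.658
v 2.184 -2.387 1.93
v 1.894 -2.175 1.741
v 1.518 -2.048 1.655
v 1.114 -2.023 1.686
v 0.744 -2.106 1.829
v 0.462 -2.283 2.062
v 0.314 -2.527 2.35
v 0.32 -2.802 2.649
v 0.48 -3.064 2.913
v 0.77 -3.276 3.102
v 1.146 -3.403 3.188
v 1.55 -3.427 3.157
v 1.921 -3.345 3.015
v 2.202 -3.168 2.781
v 2.35 -2.924 2.493
v 0.431 0.688 -4.984
v 0.374 -0.108 -4.301
v -0.312 1.219 -4.427
v -0.369 0.424 -3.744
v 1.429 1.276 -4.216
v 1.372 0.481 -3.533
v 0.686 1.808 -3.659
v 0.629 1.012 -2.976
f 2 1 4
f 2 4 3
f 4 1 5
f 4 5 3
f 5 1 6
f 5 6 3
f 6 1 7
f 6 7 3
f 7 1 8
f 7 8 3
f 8 1 9
f 8 9 3
f 9 1 10
f 9 10 3
f 10 1 11
f 10 11 3
f 11 1 12
f 11 12 3
f 12 1 13
f 12 13 3
f 13 1 14
f 13 14 3
f 14 1 15
f 14 15 3
f 15 1 16
f 15 16 3
f 16 1 17
f 16 17 3
f 17 1 2
f 17 2 3
f 18 55 34
f 55 29 58
f 34 58 23
f 55 58 34
f 18 34 30
f 34 23 35
f 30 35 19
f 34 35 30
f 18 30 39
f 30 19 40
f 39 40 25
f 30 40 39
f 18 39 51
f 39 25 54
f 51 54 28
f 39 54 51
f 18 51 55
f 51 28 59
f 55 59 29
f 51 59 55
f 19 35 46
f 35 23 49
f 46 49 27
f 35 49 46
f 23 58 36
f 58 29 57
f 36 57 22
f 58 57 36
f 29 59 56
f 59 28 52
f 56 52 20
f 59 52 56
f 28 54 53
f 54 25 41
f 53 41 24
f 54 41 53
f 25 40 45
f 40 19 42
f 45 42 26
f 40 42 45
f 21 47 33
f 47 27 48
f 33 48 22
f 47 48 33
f 21 33 31
f 33 22 32
f 31 32 20
f 33 32 31
f 21 31 38
f 31 20 37
f 38 37 24
f 31 37 38
f 21 38 43
f 38 24 44
f 43 44 26
f 38 44 43
f 21 43 47
f 43 26 50
f 47 50 27
f 43 50 47
f 22 48 36
f 48 27 49
f 36 49 23
f 48 49 36
f 20 32 56
f 32 22 57
f 56 57 29
f 32 57 56
f 24 37 53
f 37 20 52
f 53 52 28
f 37 52 53
f 26 44 45
f 44 24 41
f 45 41 25
f 44 41 45
f 27 50 46
f 50 26 42
f 46 42 19
f 50 42 46
f 61 63 60
f 64 61 60
f 60 63 62
f 62 64 60
f 61 67 63
f 65 61 64
f 65 67 61
f 63 67 62
f 66 64 62
f 62 67 66
f 66 65 64
f 67 65 66
f 69 68 71
f 69 71 70
f 71 68 72
f 71 72 70
f 72 68 73
f 72 73 70
f 73 68 74
f 73 74 70
f 74 68 75
f 74 75 70
f 75 68 76
f 75 76 70
f 76 68 77
f 76 77 70
f 77 68 78
f 77 78 70
f 78 68 79
f 78 79 70
f 79 68 80
f 79 80 70
f 80 68 81
f 80 81 70
f 81 68 82
f 81 82 70
f 82 68 83
f 82 83 70
f 83 68 84
f 83 84 70
f 84 68 85
f 84 85 70
f 85 68 69
f 85 69 70
f 87 89 86
f 90 87 86
f 86 89 88
f 88 90 86
f 87 93 89
f 91 87 90
f 91 93 87
f 89 93 88
f 92 90 88
f 88 93 92
f 92 91 90
f 93 91 92

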